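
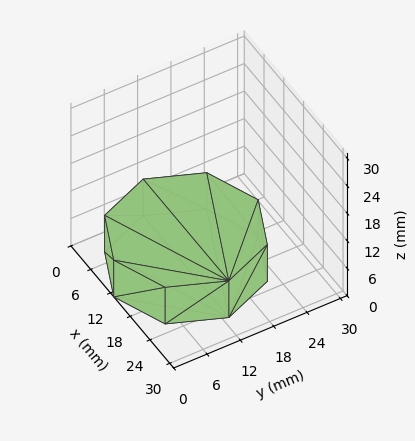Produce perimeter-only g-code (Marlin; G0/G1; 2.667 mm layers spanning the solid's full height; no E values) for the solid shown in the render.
Reading the render: the shape is a regular 8-sided prism (a cylinder approximated with 8 flat sides), circumscribed radius ≈ 13 mm, height ≈ 8 mm (dimensions read to the nearest mm from the axis ticks). For the g-code, the solid's height is divided into equal slices at the stated Δz and each level perimeter traced with G1 moves after a G0 lift.

; perimeter-only toolpath
G21 ; units = mm
G90 ; absolute positioning
G28 ; home
; layer 1
G0 Z2.667
G0 X26.000 Y13.000
G1 X22.192 Y22.192
G1 X13.000 Y26.000
G1 X3.808 Y22.192
G1 X0.000 Y13.000
G1 X3.808 Y3.808
G1 X13.000 Y0.000
G1 X22.192 Y3.808
G1 X26.000 Y13.000
; layer 2
G0 Z5.333
G0 X26.000 Y13.000
G1 X22.192 Y22.192
G1 X13.000 Y26.000
G1 X3.808 Y22.192
G1 X0.000 Y13.000
G1 X3.808 Y3.808
G1 X13.000 Y0.000
G1 X22.192 Y3.808
G1 X26.000 Y13.000
; layer 3
G0 Z8.000
G0 X26.000 Y13.000
G1 X22.192 Y22.192
G1 X13.000 Y26.000
G1 X3.808 Y22.192
G1 X0.000 Y13.000
G1 X3.808 Y3.808
G1 X13.000 Y0.000
G1 X22.192 Y3.808
G1 X26.000 Y13.000
M2 ; end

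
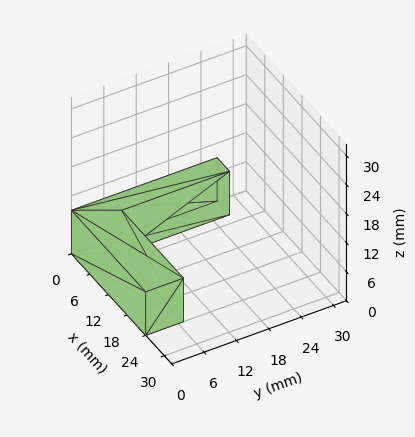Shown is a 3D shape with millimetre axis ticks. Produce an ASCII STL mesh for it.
Reading the render: the shape is an L-shaped prism: outer 24 × 27 mm, arm thicknesses ≈ 7 mm (horizontal) and 4 mm (vertical), extruded 9 mm in z (dimensions read to the nearest mm from the axis ticks). For the STL, each face is triangulated and given an outward normal.

solid part
  facet normal 0.0000 0.0000 -1.0000
    outer loop
      vertex 24.00 7.00 0.00
      vertex 24.00 0.00 0.00
      vertex 0.00 0.00 0.00
    endloop
  endfacet
  facet normal 0.0000 0.0000 -1.0000
    outer loop
      vertex 4.00 7.00 0.00
      vertex 24.00 7.00 0.00
      vertex 0.00 0.00 0.00
    endloop
  endfacet
  facet normal 0.0000 0.0000 -1.0000
    outer loop
      vertex 4.00 27.00 0.00
      vertex 4.00 7.00 0.00
      vertex 0.00 0.00 0.00
    endloop
  endfacet
  facet normal 0.0000 0.0000 -1.0000
    outer loop
      vertex 0.00 27.00 0.00
      vertex 4.00 27.00 0.00
      vertex 0.00 0.00 0.00
    endloop
  endfacet
  facet normal 0.0000 0.0000 1.0000
    outer loop
      vertex 0.00 0.00 9.00
      vertex 24.00 0.00 9.00
      vertex 24.00 7.00 9.00
    endloop
  endfacet
  facet normal 0.0000 0.0000 1.0000
    outer loop
      vertex 0.00 0.00 9.00
      vertex 24.00 7.00 9.00
      vertex 4.00 7.00 9.00
    endloop
  endfacet
  facet normal 0.0000 0.0000 1.0000
    outer loop
      vertex 0.00 0.00 9.00
      vertex 4.00 7.00 9.00
      vertex 4.00 27.00 9.00
    endloop
  endfacet
  facet normal 0.0000 0.0000 1.0000
    outer loop
      vertex 0.00 0.00 9.00
      vertex 4.00 27.00 9.00
      vertex 0.00 27.00 9.00
    endloop
  endfacet
  facet normal 0.0000 -1.0000 0.0000
    outer loop
      vertex 0.00 0.00 0.00
      vertex 24.00 0.00 0.00
      vertex 24.00 0.00 9.00
    endloop
  endfacet
  facet normal 0.0000 -1.0000 0.0000
    outer loop
      vertex 0.00 0.00 0.00
      vertex 24.00 0.00 9.00
      vertex 0.00 0.00 9.00
    endloop
  endfacet
  facet normal 1.0000 0.0000 0.0000
    outer loop
      vertex 24.00 0.00 0.00
      vertex 24.00 7.00 0.00
      vertex 24.00 7.00 9.00
    endloop
  endfacet
  facet normal 1.0000 0.0000 0.0000
    outer loop
      vertex 24.00 0.00 0.00
      vertex 24.00 7.00 9.00
      vertex 24.00 0.00 9.00
    endloop
  endfacet
  facet normal 0.0000 1.0000 0.0000
    outer loop
      vertex 24.00 7.00 0.00
      vertex 4.00 7.00 0.00
      vertex 4.00 7.00 9.00
    endloop
  endfacet
  facet normal 0.0000 1.0000 0.0000
    outer loop
      vertex 24.00 7.00 0.00
      vertex 4.00 7.00 9.00
      vertex 24.00 7.00 9.00
    endloop
  endfacet
  facet normal 1.0000 0.0000 0.0000
    outer loop
      vertex 4.00 7.00 0.00
      vertex 4.00 27.00 0.00
      vertex 4.00 27.00 9.00
    endloop
  endfacet
  facet normal 1.0000 0.0000 0.0000
    outer loop
      vertex 4.00 7.00 0.00
      vertex 4.00 27.00 9.00
      vertex 4.00 7.00 9.00
    endloop
  endfacet
  facet normal 0.0000 1.0000 0.0000
    outer loop
      vertex 4.00 27.00 0.00
      vertex 0.00 27.00 0.00
      vertex 0.00 27.00 9.00
    endloop
  endfacet
  facet normal 0.0000 1.0000 0.0000
    outer loop
      vertex 4.00 27.00 0.00
      vertex 0.00 27.00 9.00
      vertex 4.00 27.00 9.00
    endloop
  endfacet
  facet normal -1.0000 0.0000 0.0000
    outer loop
      vertex 0.00 27.00 0.00
      vertex 0.00 0.00 0.00
      vertex 0.00 0.00 9.00
    endloop
  endfacet
  facet normal -1.0000 0.0000 0.0000
    outer loop
      vertex 0.00 27.00 0.00
      vertex 0.00 0.00 9.00
      vertex 0.00 27.00 9.00
    endloop
  endfacet
endsolid part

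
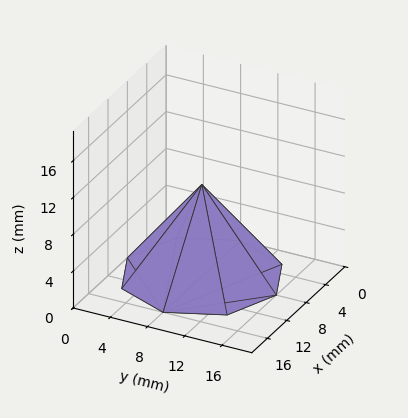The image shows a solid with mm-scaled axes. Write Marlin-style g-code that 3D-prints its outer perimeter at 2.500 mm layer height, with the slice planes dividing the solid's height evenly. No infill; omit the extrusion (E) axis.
Reading the render: the shape is a regular 8-sided pyramid, base circumscribed radius ≈ 8 mm, apex at z ≈ 10 mm (dimensions read to the nearest mm from the axis ticks). For the g-code, the solid's height is divided into equal slices at the stated Δz and each level perimeter traced with G1 moves after a G0 lift.

; perimeter-only toolpath
G21 ; units = mm
G90 ; absolute positioning
G28 ; home
; layer 1
G0 Z2.500
G0 X14.000 Y8.000
G1 X12.243 Y12.243
G1 X8.000 Y14.000
G1 X3.757 Y12.243
G1 X2.000 Y8.000
G1 X3.757 Y3.757
G1 X8.000 Y2.000
G1 X12.243 Y3.757
G1 X14.000 Y8.000
; layer 2
G0 Z5.000
G0 X12.000 Y8.000
G1 X10.829 Y10.829
G1 X8.000 Y12.000
G1 X5.171 Y10.829
G1 X4.000 Y8.000
G1 X5.171 Y5.171
G1 X8.000 Y4.000
G1 X10.829 Y5.171
G1 X12.000 Y8.000
; layer 3
G0 Z7.500
G0 X10.000 Y8.000
G1 X9.414 Y9.414
G1 X8.000 Y10.000
G1 X6.586 Y9.414
G1 X6.000 Y8.000
G1 X6.586 Y6.586
G1 X8.000 Y6.000
G1 X9.414 Y6.586
G1 X10.000 Y8.000
M2 ; end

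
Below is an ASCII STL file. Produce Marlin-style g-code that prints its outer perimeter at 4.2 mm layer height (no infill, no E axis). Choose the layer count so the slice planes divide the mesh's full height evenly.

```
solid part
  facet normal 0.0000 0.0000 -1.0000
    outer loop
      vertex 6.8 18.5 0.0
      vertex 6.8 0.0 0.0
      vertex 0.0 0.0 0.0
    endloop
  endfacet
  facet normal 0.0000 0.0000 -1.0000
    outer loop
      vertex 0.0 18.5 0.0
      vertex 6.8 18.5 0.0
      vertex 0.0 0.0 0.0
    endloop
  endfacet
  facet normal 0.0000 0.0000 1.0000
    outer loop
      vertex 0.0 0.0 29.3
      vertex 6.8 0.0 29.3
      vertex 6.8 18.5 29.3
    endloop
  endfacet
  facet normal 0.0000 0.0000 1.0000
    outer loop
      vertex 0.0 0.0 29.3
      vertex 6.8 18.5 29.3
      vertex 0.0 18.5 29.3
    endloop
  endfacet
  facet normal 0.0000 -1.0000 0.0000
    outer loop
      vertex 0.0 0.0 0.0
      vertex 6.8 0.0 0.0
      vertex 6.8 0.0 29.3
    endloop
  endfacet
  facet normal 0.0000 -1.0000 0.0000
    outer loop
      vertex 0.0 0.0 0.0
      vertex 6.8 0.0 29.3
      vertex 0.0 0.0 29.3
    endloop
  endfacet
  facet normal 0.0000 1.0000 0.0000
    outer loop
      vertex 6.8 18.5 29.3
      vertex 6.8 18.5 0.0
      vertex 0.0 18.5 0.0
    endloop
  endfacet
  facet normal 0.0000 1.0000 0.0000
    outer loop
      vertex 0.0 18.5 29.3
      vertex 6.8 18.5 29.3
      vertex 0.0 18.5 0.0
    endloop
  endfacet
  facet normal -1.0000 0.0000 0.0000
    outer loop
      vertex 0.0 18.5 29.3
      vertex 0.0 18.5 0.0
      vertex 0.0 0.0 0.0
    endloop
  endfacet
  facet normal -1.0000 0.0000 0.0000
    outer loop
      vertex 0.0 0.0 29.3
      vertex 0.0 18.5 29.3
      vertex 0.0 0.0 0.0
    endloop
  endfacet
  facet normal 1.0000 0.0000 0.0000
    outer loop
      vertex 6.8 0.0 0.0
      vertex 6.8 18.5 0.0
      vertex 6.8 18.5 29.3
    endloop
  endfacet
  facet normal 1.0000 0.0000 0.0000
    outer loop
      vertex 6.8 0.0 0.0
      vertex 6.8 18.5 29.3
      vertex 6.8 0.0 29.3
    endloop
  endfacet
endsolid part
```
; perimeter-only toolpath
G21 ; units = mm
G90 ; absolute positioning
G28 ; home
; layer 1
G0 Z4.2
G0 X0.0 Y0.0
G1 X6.8 Y0.0
G1 X6.8 Y18.5
G1 X0.0 Y18.5
G1 X0.0 Y0.0
; layer 2
G0 Z8.4
G0 X0.0 Y0.0
G1 X6.8 Y0.0
G1 X6.8 Y18.5
G1 X0.0 Y18.5
G1 X0.0 Y0.0
; layer 3
G0 Z12.6
G0 X0.0 Y0.0
G1 X6.8 Y0.0
G1 X6.8 Y18.5
G1 X0.0 Y18.5
G1 X0.0 Y0.0
; layer 4
G0 Z16.7
G0 X0.0 Y0.0
G1 X6.8 Y0.0
G1 X6.8 Y18.5
G1 X0.0 Y18.5
G1 X0.0 Y0.0
; layer 5
G0 Z20.9
G0 X0.0 Y0.0
G1 X6.8 Y0.0
G1 X6.8 Y18.5
G1 X0.0 Y18.5
G1 X0.0 Y0.0
; layer 6
G0 Z25.1
G0 X0.0 Y0.0
G1 X6.8 Y0.0
G1 X6.8 Y18.5
G1 X0.0 Y18.5
G1 X0.0 Y0.0
; layer 7
G0 Z29.3
G0 X0.0 Y0.0
G1 X6.8 Y0.0
G1 X6.8 Y18.5
G1 X0.0 Y18.5
G1 X0.0 Y0.0
M2 ; end

The solid is a rectangular box, roughly 6.8 × 18.5 mm footprint and 29.3 mm tall. Slicing at Δz = 4.2 mm — 7 equal slices spanning the solid's height, so layer i sits at z = i·h/7 — gives 7 non-empty perimeters. Each is a 4-segment closed polygon; G0 lifts to the layer z and rapids to the start vertex, then G1 traces the edges.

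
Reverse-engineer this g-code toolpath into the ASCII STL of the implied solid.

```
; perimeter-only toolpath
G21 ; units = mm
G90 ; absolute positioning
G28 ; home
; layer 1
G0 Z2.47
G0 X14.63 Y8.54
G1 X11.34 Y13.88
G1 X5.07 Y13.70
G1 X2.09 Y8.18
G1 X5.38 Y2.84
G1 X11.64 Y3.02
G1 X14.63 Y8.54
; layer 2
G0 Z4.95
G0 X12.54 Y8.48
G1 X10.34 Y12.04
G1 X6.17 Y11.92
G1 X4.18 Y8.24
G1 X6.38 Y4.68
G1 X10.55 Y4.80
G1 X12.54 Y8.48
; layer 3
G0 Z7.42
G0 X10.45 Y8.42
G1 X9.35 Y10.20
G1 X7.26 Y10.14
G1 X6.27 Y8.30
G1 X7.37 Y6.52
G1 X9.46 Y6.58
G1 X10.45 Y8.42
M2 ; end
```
solid part
  facet normal 0.0000 0.0000 -1.0000
    outer loop
      vertex 3.98 15.48 0.00
      vertex 12.33 15.72 0.00
      vertex 16.72 8.60 0.00
    endloop
  endfacet
  facet normal 0.0000 0.0000 -1.0000
    outer loop
      vertex 0.00 8.12 0.00
      vertex 3.98 15.48 0.00
      vertex 16.72 8.60 0.00
    endloop
  endfacet
  facet normal 0.0000 0.0000 -1.0000
    outer loop
      vertex 4.39 1.00 0.00
      vertex 0.00 8.12 0.00
      vertex 16.72 8.60 0.00
    endloop
  endfacet
  facet normal 0.0000 0.0000 -1.0000
    outer loop
      vertex 12.74 1.24 0.00
      vertex 4.39 1.00 0.00
      vertex 16.72 8.60 0.00
    endloop
  endfacet
  facet normal 0.6868 0.4234 0.5908
    outer loop
      vertex 16.72 8.60 0.00
      vertex 12.33 15.72 0.00
      vertex 8.36 8.36 9.89
    endloop
  endfacet
  facet normal -0.0232 0.8065 0.5908
    outer loop
      vertex 12.33 15.72 0.00
      vertex 3.98 15.48 0.00
      vertex 8.36 8.36 9.89
    endloop
  endfacet
  facet normal -0.7098 0.3838 0.5907
    outer loop
      vertex 3.98 15.48 0.00
      vertex 0.00 8.12 0.00
      vertex 8.36 8.36 9.89
    endloop
  endfacet
  facet normal -0.6868 -0.4234 0.5908
    outer loop
      vertex 0.00 8.12 0.00
      vertex 4.39 1.00 0.00
      vertex 8.36 8.36 9.89
    endloop
  endfacet
  facet normal 0.0232 -0.8065 0.5908
    outer loop
      vertex 4.39 1.00 0.00
      vertex 12.74 1.24 0.00
      vertex 8.36 8.36 9.89
    endloop
  endfacet
  facet normal 0.7098 -0.3838 0.5907
    outer loop
      vertex 12.74 1.24 0.00
      vertex 16.72 8.60 0.00
      vertex 8.36 8.36 9.89
    endloop
  endfacet
endsolid part

The G0 Z moves step by Δz≈2.47 mm. The G1 loops shrink linearly with z, so the solid tapers from its base footprint up to z≈9.89. Closing with a flat bottom cap and the tapered top and triangulating gives 10 facets — a regular 6-sided pyramid, base circumscribed radius ≈ 8.36 mm, apex at z ≈ 9.89 mm.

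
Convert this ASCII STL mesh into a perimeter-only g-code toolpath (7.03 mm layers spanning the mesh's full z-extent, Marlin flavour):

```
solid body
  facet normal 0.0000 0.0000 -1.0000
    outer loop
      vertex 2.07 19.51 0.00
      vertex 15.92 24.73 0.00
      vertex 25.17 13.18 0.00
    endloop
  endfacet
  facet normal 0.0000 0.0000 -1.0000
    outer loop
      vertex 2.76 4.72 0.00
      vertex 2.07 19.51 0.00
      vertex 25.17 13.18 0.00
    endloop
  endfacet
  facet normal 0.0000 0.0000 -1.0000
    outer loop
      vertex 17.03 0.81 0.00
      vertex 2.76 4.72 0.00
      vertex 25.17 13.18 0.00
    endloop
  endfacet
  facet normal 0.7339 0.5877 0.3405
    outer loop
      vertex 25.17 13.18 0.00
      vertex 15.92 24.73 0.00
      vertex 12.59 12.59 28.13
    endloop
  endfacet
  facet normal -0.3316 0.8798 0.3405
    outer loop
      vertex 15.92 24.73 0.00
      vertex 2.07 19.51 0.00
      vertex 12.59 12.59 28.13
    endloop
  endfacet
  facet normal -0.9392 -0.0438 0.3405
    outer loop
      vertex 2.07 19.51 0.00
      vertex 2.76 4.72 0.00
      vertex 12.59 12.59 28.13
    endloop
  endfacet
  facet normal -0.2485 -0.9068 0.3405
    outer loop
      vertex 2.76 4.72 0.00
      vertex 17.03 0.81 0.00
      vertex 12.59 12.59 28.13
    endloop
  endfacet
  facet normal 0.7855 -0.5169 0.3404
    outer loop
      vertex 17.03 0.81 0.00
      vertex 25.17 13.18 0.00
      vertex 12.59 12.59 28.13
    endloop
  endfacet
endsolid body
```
; perimeter-only toolpath
G21 ; units = mm
G90 ; absolute positioning
G28 ; home
; layer 1
G0 Z7.03
G0 X22.03 Y13.03
G1 X15.09 Y21.70
G1 X4.70 Y17.78
G1 X5.22 Y6.69
G1 X15.92 Y3.75
G1 X22.03 Y13.03
; layer 2
G0 Z14.06
G0 X18.88 Y12.88
G1 X14.25 Y18.66
G1 X7.33 Y16.05
G1 X7.67 Y8.65
G1 X14.81 Y6.70
G1 X18.88 Y12.88
; layer 3
G0 Z21.10
G0 X15.73 Y12.74
G1 X13.42 Y15.62
G1 X9.96 Y14.32
G1 X10.13 Y10.62
G1 X13.70 Y9.64
G1 X15.73 Y12.74
M2 ; end

The solid is a regular 5-sided pyramid, base circumscribed radius ≈ 12.6 mm, apex at z ≈ 28.1 mm. Slicing at Δz = 7.03 mm — 4 equal slices spanning the solid's height, so layer i sits at z = i·h/4 — gives 3 non-empty perimeters. Each is a 5-segment closed polygon; G0 lifts to the layer z and rapids to the start vertex, then G1 traces the edges. The cross-section shrinks linearly with z (the slice at the apex is degenerate and omitted).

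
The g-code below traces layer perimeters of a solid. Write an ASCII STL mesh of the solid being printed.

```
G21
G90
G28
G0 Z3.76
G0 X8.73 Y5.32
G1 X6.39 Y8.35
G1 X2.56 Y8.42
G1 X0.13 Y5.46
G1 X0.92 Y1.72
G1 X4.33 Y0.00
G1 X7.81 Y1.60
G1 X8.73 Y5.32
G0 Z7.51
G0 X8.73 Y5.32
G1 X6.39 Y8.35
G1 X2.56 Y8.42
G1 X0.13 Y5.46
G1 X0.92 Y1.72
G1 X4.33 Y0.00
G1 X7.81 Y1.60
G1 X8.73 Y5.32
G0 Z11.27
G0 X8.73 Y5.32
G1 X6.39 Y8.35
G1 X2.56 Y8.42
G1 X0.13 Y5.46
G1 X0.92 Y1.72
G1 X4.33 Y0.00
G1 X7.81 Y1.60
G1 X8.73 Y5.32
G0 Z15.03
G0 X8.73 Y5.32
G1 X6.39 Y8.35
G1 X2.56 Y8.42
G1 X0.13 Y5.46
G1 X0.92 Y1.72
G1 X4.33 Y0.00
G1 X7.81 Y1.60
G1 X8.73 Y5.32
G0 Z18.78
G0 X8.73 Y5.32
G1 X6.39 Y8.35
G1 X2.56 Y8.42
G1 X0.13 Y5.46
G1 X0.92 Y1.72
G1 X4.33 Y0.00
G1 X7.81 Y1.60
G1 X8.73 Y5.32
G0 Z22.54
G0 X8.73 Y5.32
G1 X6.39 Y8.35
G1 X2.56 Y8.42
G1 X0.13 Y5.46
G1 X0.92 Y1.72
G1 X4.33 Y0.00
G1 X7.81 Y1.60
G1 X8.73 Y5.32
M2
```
solid part
  facet normal 0.0000 0.0000 -1.0000
    outer loop
      vertex 2.56 8.42 0.00
      vertex 6.39 8.35 0.00
      vertex 8.73 5.32 0.00
    endloop
  endfacet
  facet normal 0.0000 0.0000 -1.0000
    outer loop
      vertex 0.13 5.46 0.00
      vertex 2.56 8.42 0.00
      vertex 8.73 5.32 0.00
    endloop
  endfacet
  facet normal 0.0000 0.0000 -1.0000
    outer loop
      vertex 0.92 1.72 0.00
      vertex 0.13 5.46 0.00
      vertex 8.73 5.32 0.00
    endloop
  endfacet
  facet normal 0.0000 0.0000 -1.0000
    outer loop
      vertex 4.33 0.00 0.00
      vertex 0.92 1.72 0.00
      vertex 8.73 5.32 0.00
    endloop
  endfacet
  facet normal 0.0000 0.0000 -1.0000
    outer loop
      vertex 7.81 1.60 0.00
      vertex 4.33 0.00 0.00
      vertex 8.73 5.32 0.00
    endloop
  endfacet
  facet normal 0.0000 0.0000 1.0000
    outer loop
      vertex 8.73 5.32 22.54
      vertex 6.39 8.35 22.54
      vertex 2.56 8.42 22.54
    endloop
  endfacet
  facet normal 0.0000 0.0000 1.0000
    outer loop
      vertex 8.73 5.32 22.54
      vertex 2.56 8.42 22.54
      vertex 0.13 5.46 22.54
    endloop
  endfacet
  facet normal 0.0000 0.0000 1.0000
    outer loop
      vertex 8.73 5.32 22.54
      vertex 0.13 5.46 22.54
      vertex 0.92 1.72 22.54
    endloop
  endfacet
  facet normal 0.0000 0.0000 1.0000
    outer loop
      vertex 8.73 5.32 22.54
      vertex 0.92 1.72 22.54
      vertex 4.33 0.00 22.54
    endloop
  endfacet
  facet normal 0.0000 0.0000 1.0000
    outer loop
      vertex 8.73 5.32 22.54
      vertex 4.33 0.00 22.54
      vertex 7.81 1.60 22.54
    endloop
  endfacet
  facet normal 0.7915 0.6112 0.0000
    outer loop
      vertex 8.73 5.32 0.00
      vertex 6.39 8.35 0.00
      vertex 6.39 8.35 22.54
    endloop
  endfacet
  facet normal 0.7915 0.6112 0.0000
    outer loop
      vertex 8.73 5.32 0.00
      vertex 6.39 8.35 22.54
      vertex 8.73 5.32 22.54
    endloop
  endfacet
  facet normal 0.0183 0.9998 0.0000
    outer loop
      vertex 6.39 8.35 0.00
      vertex 2.56 8.42 0.00
      vertex 2.56 8.42 22.54
    endloop
  endfacet
  facet normal 0.0183 0.9998 0.0000
    outer loop
      vertex 6.39 8.35 0.00
      vertex 2.56 8.42 22.54
      vertex 6.39 8.35 22.54
    endloop
  endfacet
  facet normal -0.7729 0.6345 0.0000
    outer loop
      vertex 2.56 8.42 0.00
      vertex 0.13 5.46 0.00
      vertex 0.13 5.46 22.54
    endloop
  endfacet
  facet normal -0.7729 0.6345 0.0000
    outer loop
      vertex 2.56 8.42 0.00
      vertex 0.13 5.46 22.54
      vertex 2.56 8.42 22.54
    endloop
  endfacet
  facet normal -0.9784 -0.2067 0.0000
    outer loop
      vertex 0.13 5.46 0.00
      vertex 0.92 1.72 0.00
      vertex 0.92 1.72 22.54
    endloop
  endfacet
  facet normal -0.9784 -0.2067 0.0000
    outer loop
      vertex 0.13 5.46 0.00
      vertex 0.92 1.72 22.54
      vertex 0.13 5.46 22.54
    endloop
  endfacet
  facet normal -0.4504 -0.8929 0.0000
    outer loop
      vertex 0.92 1.72 0.00
      vertex 4.33 0.00 0.00
      vertex 4.33 0.00 22.54
    endloop
  endfacet
  facet normal -0.4504 -0.8929 0.0000
    outer loop
      vertex 0.92 1.72 0.00
      vertex 4.33 0.00 22.54
      vertex 0.92 1.72 22.54
    endloop
  endfacet
  facet normal 0.4177 -0.9086 0.0000
    outer loop
      vertex 4.33 0.00 0.00
      vertex 7.81 1.60 0.00
      vertex 7.81 1.60 22.54
    endloop
  endfacet
  facet normal 0.4177 -0.9086 0.0000
    outer loop
      vertex 4.33 0.00 0.00
      vertex 7.81 1.60 22.54
      vertex 4.33 0.00 22.54
    endloop
  endfacet
  facet normal 0.9708 -0.2401 0.0000
    outer loop
      vertex 7.81 1.60 0.00
      vertex 8.73 5.32 0.00
      vertex 8.73 5.32 22.54
    endloop
  endfacet
  facet normal 0.9708 -0.2401 0.0000
    outer loop
      vertex 7.81 1.60 0.00
      vertex 8.73 5.32 22.54
      vertex 7.81 1.60 22.54
    endloop
  endfacet
endsolid part

The G0 Z moves step by Δz≈3.76 mm. Every layer's G1 loop is the same polygon, so the solid is a straight extrusion of it from z=0 to z≈22.5. Closing with flat bottom and top caps and triangulating gives 24 facets — a regular 7-sided prism (a cylinder approximated with 7 flat sides), circumscribed radius ≈ 4.41 mm, height ≈ 22.5 mm.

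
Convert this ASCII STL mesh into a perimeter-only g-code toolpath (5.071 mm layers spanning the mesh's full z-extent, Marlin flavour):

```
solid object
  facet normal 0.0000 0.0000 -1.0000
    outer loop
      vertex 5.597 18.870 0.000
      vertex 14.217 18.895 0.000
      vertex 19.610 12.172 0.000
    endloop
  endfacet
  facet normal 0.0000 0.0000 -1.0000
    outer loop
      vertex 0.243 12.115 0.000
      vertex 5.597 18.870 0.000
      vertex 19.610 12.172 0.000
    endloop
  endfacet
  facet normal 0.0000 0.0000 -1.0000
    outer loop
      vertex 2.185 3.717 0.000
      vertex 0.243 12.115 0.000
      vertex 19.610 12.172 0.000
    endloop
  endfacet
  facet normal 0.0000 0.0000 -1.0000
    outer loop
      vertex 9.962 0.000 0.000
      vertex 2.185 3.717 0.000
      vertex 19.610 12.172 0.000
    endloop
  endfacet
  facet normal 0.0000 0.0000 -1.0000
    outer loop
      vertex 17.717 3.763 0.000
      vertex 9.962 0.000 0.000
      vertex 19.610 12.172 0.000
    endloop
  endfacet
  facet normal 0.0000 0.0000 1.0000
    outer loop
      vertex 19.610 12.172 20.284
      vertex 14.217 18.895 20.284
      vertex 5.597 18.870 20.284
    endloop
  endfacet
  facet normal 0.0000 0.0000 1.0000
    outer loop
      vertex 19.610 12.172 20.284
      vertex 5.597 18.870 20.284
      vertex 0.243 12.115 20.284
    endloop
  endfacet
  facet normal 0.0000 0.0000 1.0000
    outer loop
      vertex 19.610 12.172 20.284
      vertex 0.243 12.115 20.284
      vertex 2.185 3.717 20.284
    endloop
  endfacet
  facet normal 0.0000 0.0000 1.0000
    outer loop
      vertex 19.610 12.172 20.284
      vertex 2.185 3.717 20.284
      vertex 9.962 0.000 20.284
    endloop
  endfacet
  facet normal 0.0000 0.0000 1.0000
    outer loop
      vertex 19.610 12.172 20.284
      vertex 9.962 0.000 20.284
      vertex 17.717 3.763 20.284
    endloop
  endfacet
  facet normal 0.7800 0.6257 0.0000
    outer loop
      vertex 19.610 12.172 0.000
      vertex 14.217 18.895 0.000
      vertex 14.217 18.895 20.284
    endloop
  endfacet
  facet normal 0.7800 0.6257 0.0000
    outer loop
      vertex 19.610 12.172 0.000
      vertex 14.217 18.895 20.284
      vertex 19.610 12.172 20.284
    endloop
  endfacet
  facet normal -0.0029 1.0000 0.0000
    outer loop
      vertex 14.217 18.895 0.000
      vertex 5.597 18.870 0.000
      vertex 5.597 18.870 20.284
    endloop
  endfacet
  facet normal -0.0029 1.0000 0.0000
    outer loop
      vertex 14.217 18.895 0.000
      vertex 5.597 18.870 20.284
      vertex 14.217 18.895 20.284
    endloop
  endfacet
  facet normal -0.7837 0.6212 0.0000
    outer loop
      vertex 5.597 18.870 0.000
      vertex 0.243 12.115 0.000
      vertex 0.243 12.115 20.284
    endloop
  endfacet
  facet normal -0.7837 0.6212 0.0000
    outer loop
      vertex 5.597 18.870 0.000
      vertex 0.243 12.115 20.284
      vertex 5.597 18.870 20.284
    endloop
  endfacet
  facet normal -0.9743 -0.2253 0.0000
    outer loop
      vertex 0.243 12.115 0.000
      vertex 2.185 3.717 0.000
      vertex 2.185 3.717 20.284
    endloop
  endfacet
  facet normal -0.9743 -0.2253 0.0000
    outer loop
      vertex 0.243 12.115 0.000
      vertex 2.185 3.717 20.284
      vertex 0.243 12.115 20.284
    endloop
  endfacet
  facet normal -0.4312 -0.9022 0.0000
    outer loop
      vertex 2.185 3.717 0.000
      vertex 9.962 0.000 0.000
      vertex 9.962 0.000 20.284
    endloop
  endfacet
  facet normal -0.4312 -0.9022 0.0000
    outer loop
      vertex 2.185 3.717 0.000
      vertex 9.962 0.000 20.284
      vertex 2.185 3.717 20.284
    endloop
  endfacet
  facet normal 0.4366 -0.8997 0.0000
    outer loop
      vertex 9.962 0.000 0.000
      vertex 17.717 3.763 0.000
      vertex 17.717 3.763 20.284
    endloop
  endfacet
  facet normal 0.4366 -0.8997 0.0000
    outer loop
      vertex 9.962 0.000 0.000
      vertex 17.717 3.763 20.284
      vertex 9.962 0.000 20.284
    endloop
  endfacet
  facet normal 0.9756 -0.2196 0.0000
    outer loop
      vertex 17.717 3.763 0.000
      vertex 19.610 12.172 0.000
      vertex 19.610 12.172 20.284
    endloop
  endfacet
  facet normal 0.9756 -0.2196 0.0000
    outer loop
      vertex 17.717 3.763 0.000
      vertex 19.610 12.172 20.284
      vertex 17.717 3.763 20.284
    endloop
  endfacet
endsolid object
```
; perimeter-only toolpath
G21 ; units = mm
G90 ; absolute positioning
G28 ; home
; layer 1
G0 Z5.071
G0 X19.610 Y12.172
G1 X14.217 Y18.895
G1 X5.597 Y18.870
G1 X0.243 Y12.115
G1 X2.185 Y3.717
G1 X9.962 Y0.000
G1 X17.717 Y3.763
G1 X19.610 Y12.172
; layer 2
G0 Z10.142
G0 X19.610 Y12.172
G1 X14.217 Y18.895
G1 X5.597 Y18.870
G1 X0.243 Y12.115
G1 X2.185 Y3.717
G1 X9.962 Y0.000
G1 X17.717 Y3.763
G1 X19.610 Y12.172
; layer 3
G0 Z15.213
G0 X19.610 Y12.172
G1 X14.217 Y18.895
G1 X5.597 Y18.870
G1 X0.243 Y12.115
G1 X2.185 Y3.717
G1 X9.962 Y0.000
G1 X17.717 Y3.763
G1 X19.610 Y12.172
; layer 4
G0 Z20.284
G0 X19.610 Y12.172
G1 X14.217 Y18.895
G1 X5.597 Y18.870
G1 X0.243 Y12.115
G1 X2.185 Y3.717
G1 X9.962 Y0.000
G1 X17.717 Y3.763
G1 X19.610 Y12.172
M2 ; end

The solid is a regular 7-sided prism (a cylinder approximated with 7 flat sides), circumscribed radius ≈ 9.93 mm, height ≈ 20.3 mm. Slicing at Δz = 5.071 mm — 4 equal slices spanning the solid's height, so layer i sits at z = i·h/4 — gives 4 non-empty perimeters. Each is a 7-segment closed polygon; G0 lifts to the layer z and rapids to the start vertex, then G1 traces the edges.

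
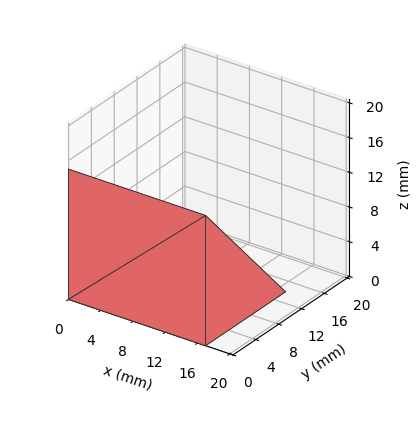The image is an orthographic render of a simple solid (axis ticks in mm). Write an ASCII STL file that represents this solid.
Reading the render: the shape is a wedge (ramp): 17 × 14 mm base, rising to 15 mm along the y=0 edge and sloping linearly to z=0 at y=14 (dimensions read to the nearest mm from the axis ticks). For the STL, each face is triangulated and given an outward normal.

solid part
  facet normal 0.0000 0.0000 -1.0000
    outer loop
      vertex 17.0 14.0 0.0
      vertex 17.0 0.0 0.0
      vertex 0.0 0.0 0.0
    endloop
  endfacet
  facet normal 0.0000 0.0000 -1.0000
    outer loop
      vertex 0.0 14.0 0.0
      vertex 17.0 14.0 0.0
      vertex 0.0 0.0 0.0
    endloop
  endfacet
  facet normal 0.0000 -1.0000 0.0000
    outer loop
      vertex 0.0 0.0 0.0
      vertex 17.0 0.0 0.0
      vertex 17.0 0.0 15.0
    endloop
  endfacet
  facet normal 0.0000 -1.0000 0.0000
    outer loop
      vertex 0.0 0.0 0.0
      vertex 17.0 0.0 15.0
      vertex 0.0 0.0 15.0
    endloop
  endfacet
  facet normal 0.0000 0.7311 0.6823
    outer loop
      vertex 0.0 0.0 15.0
      vertex 17.0 0.0 15.0
      vertex 17.0 14.0 0.0
    endloop
  endfacet
  facet normal 0.0000 0.7311 0.6823
    outer loop
      vertex 0.0 0.0 15.0
      vertex 17.0 14.0 0.0
      vertex 0.0 14.0 0.0
    endloop
  endfacet
  facet normal -1.0000 0.0000 0.0000
    outer loop
      vertex 0.0 0.0 15.0
      vertex 0.0 14.0 0.0
      vertex 0.0 0.0 0.0
    endloop
  endfacet
  facet normal 1.0000 0.0000 0.0000
    outer loop
      vertex 17.0 0.0 0.0
      vertex 17.0 14.0 0.0
      vertex 17.0 0.0 15.0
    endloop
  endfacet
endsolid part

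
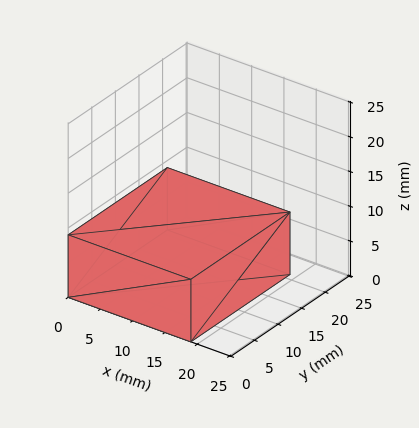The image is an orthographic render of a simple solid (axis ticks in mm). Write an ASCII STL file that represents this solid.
Reading the render: the shape is a rectangular box, roughly 19 × 21 mm footprint and 9 mm tall (dimensions read to the nearest mm from the axis ticks). For the STL, each face is triangulated and given an outward normal.

solid part
  facet normal 0.0000 0.0000 -1.0000
    outer loop
      vertex 19.0 21.0 0.0
      vertex 19.0 0.0 0.0
      vertex 0.0 0.0 0.0
    endloop
  endfacet
  facet normal 0.0000 0.0000 -1.0000
    outer loop
      vertex 0.0 21.0 0.0
      vertex 19.0 21.0 0.0
      vertex 0.0 0.0 0.0
    endloop
  endfacet
  facet normal 0.0000 0.0000 1.0000
    outer loop
      vertex 0.0 0.0 9.0
      vertex 19.0 0.0 9.0
      vertex 19.0 21.0 9.0
    endloop
  endfacet
  facet normal 0.0000 0.0000 1.0000
    outer loop
      vertex 0.0 0.0 9.0
      vertex 19.0 21.0 9.0
      vertex 0.0 21.0 9.0
    endloop
  endfacet
  facet normal 0.0000 -1.0000 0.0000
    outer loop
      vertex 0.0 0.0 0.0
      vertex 19.0 0.0 0.0
      vertex 19.0 0.0 9.0
    endloop
  endfacet
  facet normal 0.0000 -1.0000 0.0000
    outer loop
      vertex 0.0 0.0 0.0
      vertex 19.0 0.0 9.0
      vertex 0.0 0.0 9.0
    endloop
  endfacet
  facet normal 0.0000 1.0000 0.0000
    outer loop
      vertex 19.0 21.0 9.0
      vertex 19.0 21.0 0.0
      vertex 0.0 21.0 0.0
    endloop
  endfacet
  facet normal 0.0000 1.0000 0.0000
    outer loop
      vertex 0.0 21.0 9.0
      vertex 19.0 21.0 9.0
      vertex 0.0 21.0 0.0
    endloop
  endfacet
  facet normal -1.0000 0.0000 0.0000
    outer loop
      vertex 0.0 21.0 9.0
      vertex 0.0 21.0 0.0
      vertex 0.0 0.0 0.0
    endloop
  endfacet
  facet normal -1.0000 0.0000 0.0000
    outer loop
      vertex 0.0 0.0 9.0
      vertex 0.0 21.0 9.0
      vertex 0.0 0.0 0.0
    endloop
  endfacet
  facet normal 1.0000 0.0000 0.0000
    outer loop
      vertex 19.0 0.0 0.0
      vertex 19.0 21.0 0.0
      vertex 19.0 21.0 9.0
    endloop
  endfacet
  facet normal 1.0000 0.0000 0.0000
    outer loop
      vertex 19.0 0.0 0.0
      vertex 19.0 21.0 9.0
      vertex 19.0 0.0 9.0
    endloop
  endfacet
endsolid part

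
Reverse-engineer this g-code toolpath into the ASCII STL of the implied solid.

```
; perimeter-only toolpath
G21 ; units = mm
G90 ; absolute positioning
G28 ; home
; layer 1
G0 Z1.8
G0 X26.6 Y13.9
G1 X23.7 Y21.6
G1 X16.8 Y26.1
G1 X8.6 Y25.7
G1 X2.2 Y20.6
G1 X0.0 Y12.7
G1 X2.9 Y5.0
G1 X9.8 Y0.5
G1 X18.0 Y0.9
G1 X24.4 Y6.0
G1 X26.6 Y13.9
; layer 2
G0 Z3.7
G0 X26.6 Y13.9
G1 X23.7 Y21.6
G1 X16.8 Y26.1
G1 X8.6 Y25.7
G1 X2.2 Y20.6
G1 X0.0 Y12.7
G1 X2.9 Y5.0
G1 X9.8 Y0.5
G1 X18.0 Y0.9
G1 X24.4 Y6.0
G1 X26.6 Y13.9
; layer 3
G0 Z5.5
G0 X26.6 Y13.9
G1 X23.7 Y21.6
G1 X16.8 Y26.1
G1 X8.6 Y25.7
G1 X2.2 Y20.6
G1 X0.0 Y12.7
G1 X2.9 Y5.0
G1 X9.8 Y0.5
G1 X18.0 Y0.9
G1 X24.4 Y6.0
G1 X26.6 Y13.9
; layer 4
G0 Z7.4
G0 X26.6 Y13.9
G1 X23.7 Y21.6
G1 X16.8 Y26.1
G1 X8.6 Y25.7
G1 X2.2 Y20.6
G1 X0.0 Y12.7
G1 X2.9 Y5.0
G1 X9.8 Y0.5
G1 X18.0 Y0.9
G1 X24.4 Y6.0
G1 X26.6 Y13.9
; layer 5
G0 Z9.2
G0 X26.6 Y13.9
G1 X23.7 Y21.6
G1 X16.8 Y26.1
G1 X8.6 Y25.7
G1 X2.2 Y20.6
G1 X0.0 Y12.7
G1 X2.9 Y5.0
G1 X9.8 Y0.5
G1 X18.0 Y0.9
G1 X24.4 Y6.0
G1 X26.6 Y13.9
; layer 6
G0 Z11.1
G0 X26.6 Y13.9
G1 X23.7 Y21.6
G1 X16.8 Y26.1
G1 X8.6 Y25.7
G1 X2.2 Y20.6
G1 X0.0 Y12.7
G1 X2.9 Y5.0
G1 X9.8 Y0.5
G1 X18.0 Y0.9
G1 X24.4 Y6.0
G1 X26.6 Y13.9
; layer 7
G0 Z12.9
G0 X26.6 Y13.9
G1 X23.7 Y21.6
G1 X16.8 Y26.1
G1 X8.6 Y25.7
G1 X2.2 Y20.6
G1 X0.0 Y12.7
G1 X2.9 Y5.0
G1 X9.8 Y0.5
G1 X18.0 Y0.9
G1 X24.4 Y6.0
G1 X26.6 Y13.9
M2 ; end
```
solid part
  facet normal 0.0000 0.0000 -1.0000
    outer loop
      vertex 16.8 26.1 0.0
      vertex 23.7 21.6 0.0
      vertex 26.6 13.9 0.0
    endloop
  endfacet
  facet normal 0.0000 0.0000 -1.0000
    outer loop
      vertex 8.6 25.7 0.0
      vertex 16.8 26.1 0.0
      vertex 26.6 13.9 0.0
    endloop
  endfacet
  facet normal 0.0000 0.0000 -1.0000
    outer loop
      vertex 2.2 20.6 0.0
      vertex 8.6 25.7 0.0
      vertex 26.6 13.9 0.0
    endloop
  endfacet
  facet normal 0.0000 0.0000 -1.0000
    outer loop
      vertex 0.0 12.7 0.0
      vertex 2.2 20.6 0.0
      vertex 26.6 13.9 0.0
    endloop
  endfacet
  facet normal 0.0000 0.0000 -1.0000
    outer loop
      vertex 2.9 5.0 0.0
      vertex 0.0 12.7 0.0
      vertex 26.6 13.9 0.0
    endloop
  endfacet
  facet normal 0.0000 0.0000 -1.0000
    outer loop
      vertex 9.8 0.5 0.0
      vertex 2.9 5.0 0.0
      vertex 26.6 13.9 0.0
    endloop
  endfacet
  facet normal 0.0000 0.0000 -1.0000
    outer loop
      vertex 18.0 0.9 0.0
      vertex 9.8 0.5 0.0
      vertex 26.6 13.9 0.0
    endloop
  endfacet
  facet normal 0.0000 0.0000 -1.0000
    outer loop
      vertex 24.4 6.0 0.0
      vertex 18.0 0.9 0.0
      vertex 26.6 13.9 0.0
    endloop
  endfacet
  facet normal 0.0000 0.0000 1.0000
    outer loop
      vertex 26.6 13.9 12.9
      vertex 23.7 21.6 12.9
      vertex 16.8 26.1 12.9
    endloop
  endfacet
  facet normal 0.0000 0.0000 1.0000
    outer loop
      vertex 26.6 13.9 12.9
      vertex 16.8 26.1 12.9
      vertex 8.6 25.7 12.9
    endloop
  endfacet
  facet normal 0.0000 0.0000 1.0000
    outer loop
      vertex 26.6 13.9 12.9
      vertex 8.6 25.7 12.9
      vertex 2.2 20.6 12.9
    endloop
  endfacet
  facet normal 0.0000 0.0000 1.0000
    outer loop
      vertex 26.6 13.9 12.9
      vertex 2.2 20.6 12.9
      vertex 0.0 12.7 12.9
    endloop
  endfacet
  facet normal 0.0000 0.0000 1.0000
    outer loop
      vertex 26.6 13.9 12.9
      vertex 0.0 12.7 12.9
      vertex 2.9 5.0 12.9
    endloop
  endfacet
  facet normal 0.0000 0.0000 1.0000
    outer loop
      vertex 26.6 13.9 12.9
      vertex 2.9 5.0 12.9
      vertex 9.8 0.5 12.9
    endloop
  endfacet
  facet normal 0.0000 0.0000 1.0000
    outer loop
      vertex 26.6 13.9 12.9
      vertex 9.8 0.5 12.9
      vertex 18.0 0.9 12.9
    endloop
  endfacet
  facet normal 0.0000 0.0000 1.0000
    outer loop
      vertex 26.6 13.9 12.9
      vertex 18.0 0.9 12.9
      vertex 24.4 6.0 12.9
    endloop
  endfacet
  facet normal 0.9358 0.3525 0.0000
    outer loop
      vertex 26.6 13.9 0.0
      vertex 23.7 21.6 0.0
      vertex 23.7 21.6 12.9
    endloop
  endfacet
  facet normal 0.9358 0.3525 0.0000
    outer loop
      vertex 26.6 13.9 0.0
      vertex 23.7 21.6 12.9
      vertex 26.6 13.9 12.9
    endloop
  endfacet
  facet normal 0.5463 0.8376 0.0000
    outer loop
      vertex 23.7 21.6 0.0
      vertex 16.8 26.1 0.0
      vertex 16.8 26.1 12.9
    endloop
  endfacet
  facet normal 0.5463 0.8376 0.0000
    outer loop
      vertex 23.7 21.6 0.0
      vertex 16.8 26.1 12.9
      vertex 23.7 21.6 12.9
    endloop
  endfacet
  facet normal -0.0487 0.9988 0.0000
    outer loop
      vertex 16.8 26.1 0.0
      vertex 8.6 25.7 0.0
      vertex 8.6 25.7 12.9
    endloop
  endfacet
  facet normal -0.0487 0.9988 0.0000
    outer loop
      vertex 16.8 26.1 0.0
      vertex 8.6 25.7 12.9
      vertex 16.8 26.1 12.9
    endloop
  endfacet
  facet normal -0.6232 0.7821 0.0000
    outer loop
      vertex 8.6 25.7 0.0
      vertex 2.2 20.6 0.0
      vertex 2.2 20.6 12.9
    endloop
  endfacet
  facet normal -0.6232 0.7821 0.0000
    outer loop
      vertex 8.6 25.7 0.0
      vertex 2.2 20.6 12.9
      vertex 8.6 25.7 12.9
    endloop
  endfacet
  facet normal -0.9633 0.2683 0.0000
    outer loop
      vertex 2.2 20.6 0.0
      vertex 0.0 12.7 0.0
      vertex 0.0 12.7 12.9
    endloop
  endfacet
  facet normal -0.9633 0.2683 0.0000
    outer loop
      vertex 2.2 20.6 0.0
      vertex 0.0 12.7 12.9
      vertex 2.2 20.6 12.9
    endloop
  endfacet
  facet normal -0.9358 -0.3525 0.0000
    outer loop
      vertex 0.0 12.7 0.0
      vertex 2.9 5.0 0.0
      vertex 2.9 5.0 12.9
    endloop
  endfacet
  facet normal -0.9358 -0.3525 0.0000
    outer loop
      vertex 0.0 12.7 0.0
      vertex 2.9 5.0 12.9
      vertex 0.0 12.7 12.9
    endloop
  endfacet
  facet normal -0.5463 -0.8376 0.0000
    outer loop
      vertex 2.9 5.0 0.0
      vertex 9.8 0.5 0.0
      vertex 9.8 0.5 12.9
    endloop
  endfacet
  facet normal -0.5463 -0.8376 0.0000
    outer loop
      vertex 2.9 5.0 0.0
      vertex 9.8 0.5 12.9
      vertex 2.9 5.0 12.9
    endloop
  endfacet
  facet normal 0.0487 -0.9988 0.0000
    outer loop
      vertex 9.8 0.5 0.0
      vertex 18.0 0.9 0.0
      vertex 18.0 0.9 12.9
    endloop
  endfacet
  facet normal 0.0487 -0.9988 0.0000
    outer loop
      vertex 9.8 0.5 0.0
      vertex 18.0 0.9 12.9
      vertex 9.8 0.5 12.9
    endloop
  endfacet
  facet normal 0.6232 -0.7821 0.0000
    outer loop
      vertex 18.0 0.9 0.0
      vertex 24.4 6.0 0.0
      vertex 24.4 6.0 12.9
    endloop
  endfacet
  facet normal 0.6232 -0.7821 0.0000
    outer loop
      vertex 18.0 0.9 0.0
      vertex 24.4 6.0 12.9
      vertex 18.0 0.9 12.9
    endloop
  endfacet
  facet normal 0.9633 -0.2683 0.0000
    outer loop
      vertex 24.4 6.0 0.0
      vertex 26.6 13.9 0.0
      vertex 26.6 13.9 12.9
    endloop
  endfacet
  facet normal 0.9633 -0.2683 0.0000
    outer loop
      vertex 24.4 6.0 0.0
      vertex 26.6 13.9 12.9
      vertex 24.4 6.0 12.9
    endloop
  endfacet
endsolid part

The G0 Z moves step by Δz≈1.8 mm. Every layer's G1 loop is the same polygon, so the solid is a straight extrusion of it from z=0 to z≈12.9. Closing with flat bottom and top caps and triangulating gives 36 facets — a regular 10-sided prism (a cylinder approximated with 10 flat sides), circumscribed radius ≈ 13.3 mm, height ≈ 12.9 mm.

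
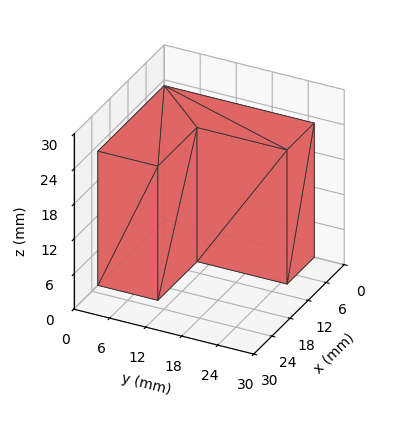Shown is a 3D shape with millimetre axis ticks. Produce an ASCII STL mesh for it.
Reading the render: the shape is an L-shaped prism: outer 22 × 25 mm, arm thicknesses ≈ 10 mm (horizontal) and 9 mm (vertical), extruded 23 mm in z (dimensions read to the nearest mm from the axis ticks). For the STL, each face is triangulated and given an outward normal.

solid part
  facet normal 0.0000 0.0000 -1.0000
    outer loop
      vertex 22.0 10.0 0.0
      vertex 22.0 0.0 0.0
      vertex 0.0 0.0 0.0
    endloop
  endfacet
  facet normal 0.0000 0.0000 -1.0000
    outer loop
      vertex 9.0 10.0 0.0
      vertex 22.0 10.0 0.0
      vertex 0.0 0.0 0.0
    endloop
  endfacet
  facet normal 0.0000 0.0000 -1.0000
    outer loop
      vertex 9.0 25.0 0.0
      vertex 9.0 10.0 0.0
      vertex 0.0 0.0 0.0
    endloop
  endfacet
  facet normal 0.0000 0.0000 -1.0000
    outer loop
      vertex 0.0 25.0 0.0
      vertex 9.0 25.0 0.0
      vertex 0.0 0.0 0.0
    endloop
  endfacet
  facet normal 0.0000 0.0000 1.0000
    outer loop
      vertex 0.0 0.0 23.0
      vertex 22.0 0.0 23.0
      vertex 22.0 10.0 23.0
    endloop
  endfacet
  facet normal 0.0000 0.0000 1.0000
    outer loop
      vertex 0.0 0.0 23.0
      vertex 22.0 10.0 23.0
      vertex 9.0 10.0 23.0
    endloop
  endfacet
  facet normal 0.0000 0.0000 1.0000
    outer loop
      vertex 0.0 0.0 23.0
      vertex 9.0 10.0 23.0
      vertex 9.0 25.0 23.0
    endloop
  endfacet
  facet normal 0.0000 0.0000 1.0000
    outer loop
      vertex 0.0 0.0 23.0
      vertex 9.0 25.0 23.0
      vertex 0.0 25.0 23.0
    endloop
  endfacet
  facet normal 0.0000 -1.0000 0.0000
    outer loop
      vertex 0.0 0.0 0.0
      vertex 22.0 0.0 0.0
      vertex 22.0 0.0 23.0
    endloop
  endfacet
  facet normal 0.0000 -1.0000 0.0000
    outer loop
      vertex 0.0 0.0 0.0
      vertex 22.0 0.0 23.0
      vertex 0.0 0.0 23.0
    endloop
  endfacet
  facet normal 1.0000 0.0000 0.0000
    outer loop
      vertex 22.0 0.0 0.0
      vertex 22.0 10.0 0.0
      vertex 22.0 10.0 23.0
    endloop
  endfacet
  facet normal 1.0000 0.0000 0.0000
    outer loop
      vertex 22.0 0.0 0.0
      vertex 22.0 10.0 23.0
      vertex 22.0 0.0 23.0
    endloop
  endfacet
  facet normal 0.0000 1.0000 0.0000
    outer loop
      vertex 22.0 10.0 0.0
      vertex 9.0 10.0 0.0
      vertex 9.0 10.0 23.0
    endloop
  endfacet
  facet normal 0.0000 1.0000 0.0000
    outer loop
      vertex 22.0 10.0 0.0
      vertex 9.0 10.0 23.0
      vertex 22.0 10.0 23.0
    endloop
  endfacet
  facet normal 1.0000 0.0000 0.0000
    outer loop
      vertex 9.0 10.0 0.0
      vertex 9.0 25.0 0.0
      vertex 9.0 25.0 23.0
    endloop
  endfacet
  facet normal 1.0000 0.0000 0.0000
    outer loop
      vertex 9.0 10.0 0.0
      vertex 9.0 25.0 23.0
      vertex 9.0 10.0 23.0
    endloop
  endfacet
  facet normal 0.0000 1.0000 0.0000
    outer loop
      vertex 9.0 25.0 0.0
      vertex 0.0 25.0 0.0
      vertex 0.0 25.0 23.0
    endloop
  endfacet
  facet normal 0.0000 1.0000 0.0000
    outer loop
      vertex 9.0 25.0 0.0
      vertex 0.0 25.0 23.0
      vertex 9.0 25.0 23.0
    endloop
  endfacet
  facet normal -1.0000 0.0000 0.0000
    outer loop
      vertex 0.0 25.0 0.0
      vertex 0.0 0.0 0.0
      vertex 0.0 0.0 23.0
    endloop
  endfacet
  facet normal -1.0000 0.0000 0.0000
    outer loop
      vertex 0.0 25.0 0.0
      vertex 0.0 0.0 23.0
      vertex 0.0 25.0 23.0
    endloop
  endfacet
endsolid part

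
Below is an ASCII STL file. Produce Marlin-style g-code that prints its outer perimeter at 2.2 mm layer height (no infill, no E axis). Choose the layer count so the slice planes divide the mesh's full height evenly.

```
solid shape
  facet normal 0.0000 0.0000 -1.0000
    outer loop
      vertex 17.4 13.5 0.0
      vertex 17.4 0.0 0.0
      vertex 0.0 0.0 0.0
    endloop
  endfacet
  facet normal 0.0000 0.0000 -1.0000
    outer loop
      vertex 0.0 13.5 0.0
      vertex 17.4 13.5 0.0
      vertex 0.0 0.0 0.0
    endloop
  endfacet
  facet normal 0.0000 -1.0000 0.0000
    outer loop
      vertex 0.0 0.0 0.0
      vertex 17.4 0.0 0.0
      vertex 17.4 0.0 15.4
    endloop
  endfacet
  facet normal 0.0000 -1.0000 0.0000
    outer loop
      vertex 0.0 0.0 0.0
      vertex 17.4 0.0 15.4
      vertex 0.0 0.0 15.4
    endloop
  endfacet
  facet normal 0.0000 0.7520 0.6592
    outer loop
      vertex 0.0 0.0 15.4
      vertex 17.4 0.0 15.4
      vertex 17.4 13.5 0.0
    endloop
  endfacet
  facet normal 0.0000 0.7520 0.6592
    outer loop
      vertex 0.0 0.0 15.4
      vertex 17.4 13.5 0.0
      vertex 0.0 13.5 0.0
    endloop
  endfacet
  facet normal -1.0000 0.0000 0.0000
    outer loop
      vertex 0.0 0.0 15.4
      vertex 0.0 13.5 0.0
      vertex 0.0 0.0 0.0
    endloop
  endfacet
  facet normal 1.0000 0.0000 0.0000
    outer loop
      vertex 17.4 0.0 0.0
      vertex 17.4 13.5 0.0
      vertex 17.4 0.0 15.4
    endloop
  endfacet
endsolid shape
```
; perimeter-only toolpath
G21 ; units = mm
G90 ; absolute positioning
G28 ; home
; layer 1
G0 Z2.2
G0 X0.0 Y0.0
G1 X17.4 Y0.0
G1 X17.4 Y11.6
G1 X0.0 Y11.6
G1 X0.0 Y0.0
; layer 2
G0 Z4.4
G0 X0.0 Y0.0
G1 X17.4 Y0.0
G1 X17.4 Y9.6
G1 X0.0 Y9.6
G1 X0.0 Y0.0
; layer 3
G0 Z6.6
G0 X0.0 Y0.0
G1 X17.4 Y0.0
G1 X17.4 Y7.7
G1 X0.0 Y7.7
G1 X0.0 Y0.0
; layer 4
G0 Z8.8
G0 X0.0 Y0.0
G1 X17.4 Y0.0
G1 X17.4 Y5.8
G1 X0.0 Y5.8
G1 X0.0 Y0.0
; layer 5
G0 Z11.0
G0 X0.0 Y0.0
G1 X17.4 Y0.0
G1 X17.4 Y3.9
G1 X0.0 Y3.9
G1 X0.0 Y0.0
; layer 6
G0 Z13.2
G0 X0.0 Y0.0
G1 X17.4 Y0.0
G1 X17.4 Y1.9
G1 X0.0 Y1.9
G1 X0.0 Y0.0
M2 ; end

The solid is a wedge (ramp): 17.4 × 13.5 mm base, rising to 15.4 mm along the y=0 edge and sloping linearly to z=0 at y=13.5. Slicing at Δz = 2.2 mm — 7 equal slices spanning the solid's height, so layer i sits at z = i·h/7 — gives 6 non-empty perimeters. Each is a 4-segment closed polygon; G0 lifts to the layer z and rapids to the start vertex, then G1 traces the edges. The cross-section shrinks linearly with z (the slice at the apex is degenerate and omitted).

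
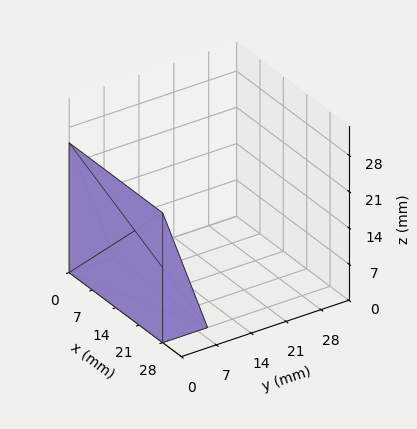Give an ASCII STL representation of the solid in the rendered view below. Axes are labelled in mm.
Reading the render: the shape is a wedge (ramp): 28 × 9 mm base, rising to 25 mm along the y=0 edge and sloping linearly to z=0 at y=9 (dimensions read to the nearest mm from the axis ticks). For the STL, each face is triangulated and given an outward normal.

solid part
  facet normal 0.0000 0.0000 -1.0000
    outer loop
      vertex 28.000 9.000 0.000
      vertex 28.000 0.000 0.000
      vertex 0.000 0.000 0.000
    endloop
  endfacet
  facet normal 0.0000 0.0000 -1.0000
    outer loop
      vertex 0.000 9.000 0.000
      vertex 28.000 9.000 0.000
      vertex 0.000 0.000 0.000
    endloop
  endfacet
  facet normal 0.0000 -1.0000 0.0000
    outer loop
      vertex 0.000 0.000 0.000
      vertex 28.000 0.000 0.000
      vertex 28.000 0.000 25.000
    endloop
  endfacet
  facet normal 0.0000 -1.0000 0.0000
    outer loop
      vertex 0.000 0.000 0.000
      vertex 28.000 0.000 25.000
      vertex 0.000 0.000 25.000
    endloop
  endfacet
  facet normal 0.0000 0.9409 0.3387
    outer loop
      vertex 0.000 0.000 25.000
      vertex 28.000 0.000 25.000
      vertex 28.000 9.000 0.000
    endloop
  endfacet
  facet normal 0.0000 0.9409 0.3387
    outer loop
      vertex 0.000 0.000 25.000
      vertex 28.000 9.000 0.000
      vertex 0.000 9.000 0.000
    endloop
  endfacet
  facet normal -1.0000 0.0000 0.0000
    outer loop
      vertex 0.000 0.000 25.000
      vertex 0.000 9.000 0.000
      vertex 0.000 0.000 0.000
    endloop
  endfacet
  facet normal 1.0000 0.0000 0.0000
    outer loop
      vertex 28.000 0.000 0.000
      vertex 28.000 9.000 0.000
      vertex 28.000 0.000 25.000
    endloop
  endfacet
endsolid part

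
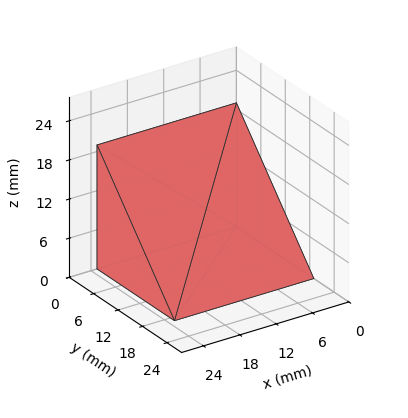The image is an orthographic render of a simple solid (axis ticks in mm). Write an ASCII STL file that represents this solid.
Reading the render: the shape is a wedge (ramp): 23 × 19 mm base, rising to 19 mm along the y=0 edge and sloping linearly to z=0 at y=19 (dimensions read to the nearest mm from the axis ticks). For the STL, each face is triangulated and given an outward normal.

solid part
  facet normal 0.0000 0.0000 -1.0000
    outer loop
      vertex 23.00 19.00 0.00
      vertex 23.00 0.00 0.00
      vertex 0.00 0.00 0.00
    endloop
  endfacet
  facet normal 0.0000 0.0000 -1.0000
    outer loop
      vertex 0.00 19.00 0.00
      vertex 23.00 19.00 0.00
      vertex 0.00 0.00 0.00
    endloop
  endfacet
  facet normal 0.0000 -1.0000 0.0000
    outer loop
      vertex 0.00 0.00 0.00
      vertex 23.00 0.00 0.00
      vertex 23.00 0.00 19.00
    endloop
  endfacet
  facet normal 0.0000 -1.0000 0.0000
    outer loop
      vertex 0.00 0.00 0.00
      vertex 23.00 0.00 19.00
      vertex 0.00 0.00 19.00
    endloop
  endfacet
  facet normal 0.0000 0.7071 0.7071
    outer loop
      vertex 0.00 0.00 19.00
      vertex 23.00 0.00 19.00
      vertex 23.00 19.00 0.00
    endloop
  endfacet
  facet normal 0.0000 0.7071 0.7071
    outer loop
      vertex 0.00 0.00 19.00
      vertex 23.00 19.00 0.00
      vertex 0.00 19.00 0.00
    endloop
  endfacet
  facet normal -1.0000 0.0000 0.0000
    outer loop
      vertex 0.00 0.00 19.00
      vertex 0.00 19.00 0.00
      vertex 0.00 0.00 0.00
    endloop
  endfacet
  facet normal 1.0000 0.0000 0.0000
    outer loop
      vertex 23.00 0.00 0.00
      vertex 23.00 19.00 0.00
      vertex 23.00 0.00 19.00
    endloop
  endfacet
endsolid part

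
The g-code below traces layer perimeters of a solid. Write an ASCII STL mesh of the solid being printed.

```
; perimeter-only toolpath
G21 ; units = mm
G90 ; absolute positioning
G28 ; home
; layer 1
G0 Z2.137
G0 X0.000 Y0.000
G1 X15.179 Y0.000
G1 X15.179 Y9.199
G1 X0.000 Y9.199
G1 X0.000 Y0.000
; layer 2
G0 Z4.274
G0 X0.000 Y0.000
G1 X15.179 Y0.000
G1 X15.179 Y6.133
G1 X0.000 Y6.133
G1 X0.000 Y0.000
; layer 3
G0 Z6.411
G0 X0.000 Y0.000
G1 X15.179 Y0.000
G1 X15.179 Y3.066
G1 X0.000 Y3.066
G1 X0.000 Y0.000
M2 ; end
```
solid part
  facet normal 0.0000 0.0000 -1.0000
    outer loop
      vertex 15.179 12.265 0.000
      vertex 15.179 0.000 0.000
      vertex 0.000 0.000 0.000
    endloop
  endfacet
  facet normal 0.0000 0.0000 -1.0000
    outer loop
      vertex 0.000 12.265 0.000
      vertex 15.179 12.265 0.000
      vertex 0.000 0.000 0.000
    endloop
  endfacet
  facet normal 0.0000 -1.0000 0.0000
    outer loop
      vertex 0.000 0.000 0.000
      vertex 15.179 0.000 0.000
      vertex 15.179 0.000 8.548
    endloop
  endfacet
  facet normal 0.0000 -1.0000 0.0000
    outer loop
      vertex 0.000 0.000 0.000
      vertex 15.179 0.000 8.548
      vertex 0.000 0.000 8.548
    endloop
  endfacet
  facet normal 0.0000 0.5718 0.8204
    outer loop
      vertex 0.000 0.000 8.548
      vertex 15.179 0.000 8.548
      vertex 15.179 12.265 0.000
    endloop
  endfacet
  facet normal 0.0000 0.5718 0.8204
    outer loop
      vertex 0.000 0.000 8.548
      vertex 15.179 12.265 0.000
      vertex 0.000 12.265 0.000
    endloop
  endfacet
  facet normal -1.0000 0.0000 0.0000
    outer loop
      vertex 0.000 0.000 8.548
      vertex 0.000 12.265 0.000
      vertex 0.000 0.000 0.000
    endloop
  endfacet
  facet normal 1.0000 0.0000 0.0000
    outer loop
      vertex 15.179 0.000 0.000
      vertex 15.179 12.265 0.000
      vertex 15.179 0.000 8.548
    endloop
  endfacet
endsolid part

The G0 Z moves step by Δz≈2.137 mm. The G1 loops shrink linearly with z, so the solid tapers from its base footprint up to z≈8.55. Closing with a flat bottom cap and the tapered top and triangulating gives 8 facets — a wedge (ramp): 15.2 × 12.3 mm base, rising to 8.55 mm along the y=0 edge and sloping linearly to z=0 at y=12.3.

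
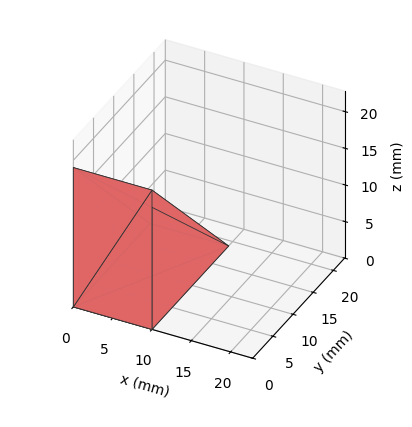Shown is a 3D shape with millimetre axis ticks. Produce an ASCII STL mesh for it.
Reading the render: the shape is a wedge (ramp): 10 × 19 mm base, rising to 19 mm along the y=0 edge and sloping linearly to z=0 at y=19 (dimensions read to the nearest mm from the axis ticks). For the STL, each face is triangulated and given an outward normal.

solid part
  facet normal 0.0000 0.0000 -1.0000
    outer loop
      vertex 10.00 19.00 0.00
      vertex 10.00 0.00 0.00
      vertex 0.00 0.00 0.00
    endloop
  endfacet
  facet normal 0.0000 0.0000 -1.0000
    outer loop
      vertex 0.00 19.00 0.00
      vertex 10.00 19.00 0.00
      vertex 0.00 0.00 0.00
    endloop
  endfacet
  facet normal 0.0000 -1.0000 0.0000
    outer loop
      vertex 0.00 0.00 0.00
      vertex 10.00 0.00 0.00
      vertex 10.00 0.00 19.00
    endloop
  endfacet
  facet normal 0.0000 -1.0000 0.0000
    outer loop
      vertex 0.00 0.00 0.00
      vertex 10.00 0.00 19.00
      vertex 0.00 0.00 19.00
    endloop
  endfacet
  facet normal 0.0000 0.7071 0.7071
    outer loop
      vertex 0.00 0.00 19.00
      vertex 10.00 0.00 19.00
      vertex 10.00 19.00 0.00
    endloop
  endfacet
  facet normal 0.0000 0.7071 0.7071
    outer loop
      vertex 0.00 0.00 19.00
      vertex 10.00 19.00 0.00
      vertex 0.00 19.00 0.00
    endloop
  endfacet
  facet normal -1.0000 0.0000 0.0000
    outer loop
      vertex 0.00 0.00 19.00
      vertex 0.00 19.00 0.00
      vertex 0.00 0.00 0.00
    endloop
  endfacet
  facet normal 1.0000 0.0000 0.0000
    outer loop
      vertex 10.00 0.00 0.00
      vertex 10.00 19.00 0.00
      vertex 10.00 0.00 19.00
    endloop
  endfacet
endsolid part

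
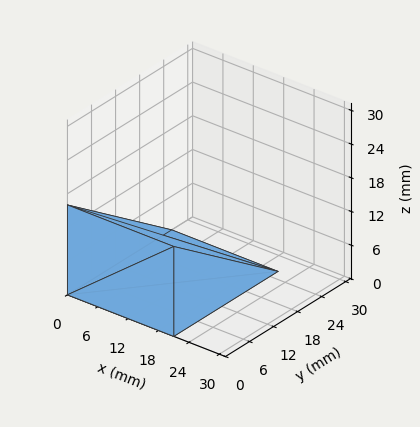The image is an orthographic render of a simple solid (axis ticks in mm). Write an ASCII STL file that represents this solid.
Reading the render: the shape is a wedge (ramp): 21 × 26 mm base, rising to 16 mm along the y=0 edge and sloping linearly to z=0 at y=26 (dimensions read to the nearest mm from the axis ticks). For the STL, each face is triangulated and given an outward normal.

solid part
  facet normal 0.0000 0.0000 -1.0000
    outer loop
      vertex 21.00 26.00 0.00
      vertex 21.00 0.00 0.00
      vertex 0.00 0.00 0.00
    endloop
  endfacet
  facet normal 0.0000 0.0000 -1.0000
    outer loop
      vertex 0.00 26.00 0.00
      vertex 21.00 26.00 0.00
      vertex 0.00 0.00 0.00
    endloop
  endfacet
  facet normal 0.0000 -1.0000 0.0000
    outer loop
      vertex 0.00 0.00 0.00
      vertex 21.00 0.00 0.00
      vertex 21.00 0.00 16.00
    endloop
  endfacet
  facet normal 0.0000 -1.0000 0.0000
    outer loop
      vertex 0.00 0.00 0.00
      vertex 21.00 0.00 16.00
      vertex 0.00 0.00 16.00
    endloop
  endfacet
  facet normal 0.0000 0.5241 0.8517
    outer loop
      vertex 0.00 0.00 16.00
      vertex 21.00 0.00 16.00
      vertex 21.00 26.00 0.00
    endloop
  endfacet
  facet normal 0.0000 0.5241 0.8517
    outer loop
      vertex 0.00 0.00 16.00
      vertex 21.00 26.00 0.00
      vertex 0.00 26.00 0.00
    endloop
  endfacet
  facet normal -1.0000 0.0000 0.0000
    outer loop
      vertex 0.00 0.00 16.00
      vertex 0.00 26.00 0.00
      vertex 0.00 0.00 0.00
    endloop
  endfacet
  facet normal 1.0000 0.0000 0.0000
    outer loop
      vertex 21.00 0.00 0.00
      vertex 21.00 26.00 0.00
      vertex 21.00 0.00 16.00
    endloop
  endfacet
endsolid part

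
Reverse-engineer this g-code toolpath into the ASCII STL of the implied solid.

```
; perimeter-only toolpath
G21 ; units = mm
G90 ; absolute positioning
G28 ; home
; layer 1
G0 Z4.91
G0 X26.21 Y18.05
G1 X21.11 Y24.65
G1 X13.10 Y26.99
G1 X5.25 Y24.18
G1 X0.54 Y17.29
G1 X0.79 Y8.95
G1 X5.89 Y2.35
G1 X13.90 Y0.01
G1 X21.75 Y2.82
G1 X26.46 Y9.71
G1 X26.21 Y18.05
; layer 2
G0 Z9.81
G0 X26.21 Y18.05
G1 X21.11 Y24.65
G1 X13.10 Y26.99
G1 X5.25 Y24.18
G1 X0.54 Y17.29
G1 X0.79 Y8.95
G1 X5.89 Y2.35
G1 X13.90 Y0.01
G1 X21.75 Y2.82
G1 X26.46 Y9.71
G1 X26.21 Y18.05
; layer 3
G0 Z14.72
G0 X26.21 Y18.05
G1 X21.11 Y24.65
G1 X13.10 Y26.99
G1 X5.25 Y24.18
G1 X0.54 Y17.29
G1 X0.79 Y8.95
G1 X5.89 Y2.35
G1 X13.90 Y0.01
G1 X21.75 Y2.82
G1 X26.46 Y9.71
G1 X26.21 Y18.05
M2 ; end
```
solid part
  facet normal 0.0000 0.0000 -1.0000
    outer loop
      vertex 13.10 26.99 0.00
      vertex 21.11 24.65 0.00
      vertex 26.21 18.05 0.00
    endloop
  endfacet
  facet normal 0.0000 0.0000 -1.0000
    outer loop
      vertex 5.25 24.18 0.00
      vertex 13.10 26.99 0.00
      vertex 26.21 18.05 0.00
    endloop
  endfacet
  facet normal 0.0000 0.0000 -1.0000
    outer loop
      vertex 0.54 17.29 0.00
      vertex 5.25 24.18 0.00
      vertex 26.21 18.05 0.00
    endloop
  endfacet
  facet normal 0.0000 0.0000 -1.0000
    outer loop
      vertex 0.79 8.95 0.00
      vertex 0.54 17.29 0.00
      vertex 26.21 18.05 0.00
    endloop
  endfacet
  facet normal 0.0000 0.0000 -1.0000
    outer loop
      vertex 5.89 2.35 0.00
      vertex 0.79 8.95 0.00
      vertex 26.21 18.05 0.00
    endloop
  endfacet
  facet normal 0.0000 0.0000 -1.0000
    outer loop
      vertex 13.90 0.01 0.00
      vertex 5.89 2.35 0.00
      vertex 26.21 18.05 0.00
    endloop
  endfacet
  facet normal 0.0000 0.0000 -1.0000
    outer loop
      vertex 21.75 2.82 0.00
      vertex 13.90 0.01 0.00
      vertex 26.21 18.05 0.00
    endloop
  endfacet
  facet normal 0.0000 0.0000 -1.0000
    outer loop
      vertex 26.46 9.71 0.00
      vertex 21.75 2.82 0.00
      vertex 26.21 18.05 0.00
    endloop
  endfacet
  facet normal 0.0000 0.0000 1.0000
    outer loop
      vertex 26.21 18.05 14.72
      vertex 21.11 24.65 14.72
      vertex 13.10 26.99 14.72
    endloop
  endfacet
  facet normal 0.0000 0.0000 1.0000
    outer loop
      vertex 26.21 18.05 14.72
      vertex 13.10 26.99 14.72
      vertex 5.25 24.18 14.72
    endloop
  endfacet
  facet normal 0.0000 0.0000 1.0000
    outer loop
      vertex 26.21 18.05 14.72
      vertex 5.25 24.18 14.72
      vertex 0.54 17.29 14.72
    endloop
  endfacet
  facet normal 0.0000 0.0000 1.0000
    outer loop
      vertex 26.21 18.05 14.72
      vertex 0.54 17.29 14.72
      vertex 0.79 8.95 14.72
    endloop
  endfacet
  facet normal 0.0000 0.0000 1.0000
    outer loop
      vertex 26.21 18.05 14.72
      vertex 0.79 8.95 14.72
      vertex 5.89 2.35 14.72
    endloop
  endfacet
  facet normal 0.0000 0.0000 1.0000
    outer loop
      vertex 26.21 18.05 14.72
      vertex 5.89 2.35 14.72
      vertex 13.90 0.01 14.72
    endloop
  endfacet
  facet normal 0.0000 0.0000 1.0000
    outer loop
      vertex 26.21 18.05 14.72
      vertex 13.90 0.01 14.72
      vertex 21.75 2.82 14.72
    endloop
  endfacet
  facet normal 0.0000 0.0000 1.0000
    outer loop
      vertex 26.21 18.05 14.72
      vertex 21.75 2.82 14.72
      vertex 26.46 9.71 14.72
    endloop
  endfacet
  facet normal 0.7913 0.6114 0.0000
    outer loop
      vertex 26.21 18.05 0.00
      vertex 21.11 24.65 0.00
      vertex 21.11 24.65 14.72
    endloop
  endfacet
  facet normal 0.7913 0.6114 0.0000
    outer loop
      vertex 26.21 18.05 0.00
      vertex 21.11 24.65 14.72
      vertex 26.21 18.05 14.72
    endloop
  endfacet
  facet normal 0.2804 0.9599 0.0000
    outer loop
      vertex 21.11 24.65 0.00
      vertex 13.10 26.99 0.00
      vertex 13.10 26.99 14.72
    endloop
  endfacet
  facet normal 0.2804 0.9599 0.0000
    outer loop
      vertex 21.11 24.65 0.00
      vertex 13.10 26.99 14.72
      vertex 21.11 24.65 14.72
    endloop
  endfacet
  facet normal -0.3370 0.9415 0.0000
    outer loop
      vertex 13.10 26.99 0.00
      vertex 5.25 24.18 0.00
      vertex 5.25 24.18 14.72
    endloop
  endfacet
  facet normal -0.3370 0.9415 0.0000
    outer loop
      vertex 13.10 26.99 0.00
      vertex 5.25 24.18 14.72
      vertex 13.10 26.99 14.72
    endloop
  endfacet
  facet normal -0.8255 0.5643 0.0000
    outer loop
      vertex 5.25 24.18 0.00
      vertex 0.54 17.29 0.00
      vertex 0.54 17.29 14.72
    endloop
  endfacet
  facet normal -0.8255 0.5643 0.0000
    outer loop
      vertex 5.25 24.18 0.00
      vertex 0.54 17.29 14.72
      vertex 5.25 24.18 14.72
    endloop
  endfacet
  facet normal -0.9996 -0.0300 0.0000
    outer loop
      vertex 0.54 17.29 0.00
      vertex 0.79 8.95 0.00
      vertex 0.79 8.95 14.72
    endloop
  endfacet
  facet normal -0.9996 -0.0300 0.0000
    outer loop
      vertex 0.54 17.29 0.00
      vertex 0.79 8.95 14.72
      vertex 0.54 17.29 14.72
    endloop
  endfacet
  facet normal -0.7913 -0.6114 0.0000
    outer loop
      vertex 0.79 8.95 0.00
      vertex 5.89 2.35 0.00
      vertex 5.89 2.35 14.72
    endloop
  endfacet
  facet normal -0.7913 -0.6114 0.0000
    outer loop
      vertex 0.79 8.95 0.00
      vertex 5.89 2.35 14.72
      vertex 0.79 8.95 14.72
    endloop
  endfacet
  facet normal -0.2804 -0.9599 0.0000
    outer loop
      vertex 5.89 2.35 0.00
      vertex 13.90 0.01 0.00
      vertex 13.90 0.01 14.72
    endloop
  endfacet
  facet normal -0.2804 -0.9599 0.0000
    outer loop
      vertex 5.89 2.35 0.00
      vertex 13.90 0.01 14.72
      vertex 5.89 2.35 14.72
    endloop
  endfacet
  facet normal 0.3370 -0.9415 0.0000
    outer loop
      vertex 13.90 0.01 0.00
      vertex 21.75 2.82 0.00
      vertex 21.75 2.82 14.72
    endloop
  endfacet
  facet normal 0.3370 -0.9415 0.0000
    outer loop
      vertex 13.90 0.01 0.00
      vertex 21.75 2.82 14.72
      vertex 13.90 0.01 14.72
    endloop
  endfacet
  facet normal 0.8255 -0.5643 0.0000
    outer loop
      vertex 21.75 2.82 0.00
      vertex 26.46 9.71 0.00
      vertex 26.46 9.71 14.72
    endloop
  endfacet
  facet normal 0.8255 -0.5643 0.0000
    outer loop
      vertex 21.75 2.82 0.00
      vertex 26.46 9.71 14.72
      vertex 21.75 2.82 14.72
    endloop
  endfacet
  facet normal 0.9996 0.0300 0.0000
    outer loop
      vertex 26.46 9.71 0.00
      vertex 26.21 18.05 0.00
      vertex 26.21 18.05 14.72
    endloop
  endfacet
  facet normal 0.9996 0.0300 0.0000
    outer loop
      vertex 26.46 9.71 0.00
      vertex 26.21 18.05 14.72
      vertex 26.46 9.71 14.72
    endloop
  endfacet
endsolid part

The G0 Z moves step by Δz≈4.91 mm. Every layer's G1 loop is the same polygon, so the solid is a straight extrusion of it from z=0 to z≈14.7. Closing with flat bottom and top caps and triangulating gives 36 facets — a regular 10-sided prism (a cylinder approximated with 10 flat sides), circumscribed radius ≈ 13.5 mm, height ≈ 14.7 mm.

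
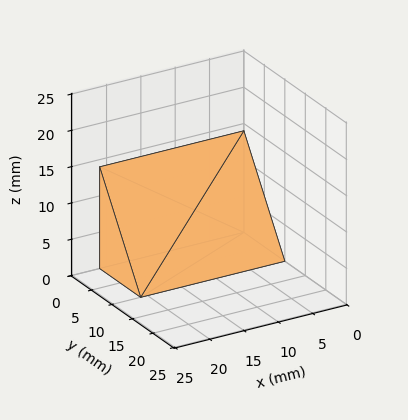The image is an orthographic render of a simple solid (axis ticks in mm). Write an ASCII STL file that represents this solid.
Reading the render: the shape is a wedge (ramp): 21 × 10 mm base, rising to 14 mm along the y=0 edge and sloping linearly to z=0 at y=10 (dimensions read to the nearest mm from the axis ticks). For the STL, each face is triangulated and given an outward normal.

solid part
  facet normal 0.0000 0.0000 -1.0000
    outer loop
      vertex 21.00 10.00 0.00
      vertex 21.00 0.00 0.00
      vertex 0.00 0.00 0.00
    endloop
  endfacet
  facet normal 0.0000 0.0000 -1.0000
    outer loop
      vertex 0.00 10.00 0.00
      vertex 21.00 10.00 0.00
      vertex 0.00 0.00 0.00
    endloop
  endfacet
  facet normal 0.0000 -1.0000 0.0000
    outer loop
      vertex 0.00 0.00 0.00
      vertex 21.00 0.00 0.00
      vertex 21.00 0.00 14.00
    endloop
  endfacet
  facet normal 0.0000 -1.0000 0.0000
    outer loop
      vertex 0.00 0.00 0.00
      vertex 21.00 0.00 14.00
      vertex 0.00 0.00 14.00
    endloop
  endfacet
  facet normal 0.0000 0.8137 0.5812
    outer loop
      vertex 0.00 0.00 14.00
      vertex 21.00 0.00 14.00
      vertex 21.00 10.00 0.00
    endloop
  endfacet
  facet normal 0.0000 0.8137 0.5812
    outer loop
      vertex 0.00 0.00 14.00
      vertex 21.00 10.00 0.00
      vertex 0.00 10.00 0.00
    endloop
  endfacet
  facet normal -1.0000 0.0000 0.0000
    outer loop
      vertex 0.00 0.00 14.00
      vertex 0.00 10.00 0.00
      vertex 0.00 0.00 0.00
    endloop
  endfacet
  facet normal 1.0000 0.0000 0.0000
    outer loop
      vertex 21.00 0.00 0.00
      vertex 21.00 10.00 0.00
      vertex 21.00 0.00 14.00
    endloop
  endfacet
endsolid part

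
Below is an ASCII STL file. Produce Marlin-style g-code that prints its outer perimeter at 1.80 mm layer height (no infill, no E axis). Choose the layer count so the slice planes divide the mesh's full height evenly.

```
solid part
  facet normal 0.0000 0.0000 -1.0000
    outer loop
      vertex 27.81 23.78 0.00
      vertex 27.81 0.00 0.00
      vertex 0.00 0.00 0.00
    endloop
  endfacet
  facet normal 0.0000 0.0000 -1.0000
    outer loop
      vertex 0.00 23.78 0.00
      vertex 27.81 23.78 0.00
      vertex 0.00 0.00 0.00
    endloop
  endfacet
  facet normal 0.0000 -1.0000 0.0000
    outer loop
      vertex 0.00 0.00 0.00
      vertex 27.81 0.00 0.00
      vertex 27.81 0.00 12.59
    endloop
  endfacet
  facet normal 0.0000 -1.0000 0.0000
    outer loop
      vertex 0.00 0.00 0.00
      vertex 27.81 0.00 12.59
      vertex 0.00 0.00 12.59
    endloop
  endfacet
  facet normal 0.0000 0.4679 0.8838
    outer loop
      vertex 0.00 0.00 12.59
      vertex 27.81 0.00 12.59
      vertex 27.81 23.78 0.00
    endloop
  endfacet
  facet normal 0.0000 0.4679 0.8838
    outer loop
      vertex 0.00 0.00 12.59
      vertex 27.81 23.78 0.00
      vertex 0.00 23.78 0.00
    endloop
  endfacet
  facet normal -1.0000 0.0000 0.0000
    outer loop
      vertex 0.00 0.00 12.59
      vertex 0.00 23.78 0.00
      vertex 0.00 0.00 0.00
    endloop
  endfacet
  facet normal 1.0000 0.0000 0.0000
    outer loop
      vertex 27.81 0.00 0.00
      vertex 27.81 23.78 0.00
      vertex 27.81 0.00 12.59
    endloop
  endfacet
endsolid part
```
; perimeter-only toolpath
G21 ; units = mm
G90 ; absolute positioning
G28 ; home
; layer 1
G0 Z1.80
G0 X0.00 Y0.00
G1 X27.81 Y0.00
G1 X27.81 Y20.38
G1 X0.00 Y20.38
G1 X0.00 Y0.00
; layer 2
G0 Z3.60
G0 X0.00 Y0.00
G1 X27.81 Y0.00
G1 X27.81 Y16.99
G1 X0.00 Y16.99
G1 X0.00 Y0.00
; layer 3
G0 Z5.40
G0 X0.00 Y0.00
G1 X27.81 Y0.00
G1 X27.81 Y13.59
G1 X0.00 Y13.59
G1 X0.00 Y0.00
; layer 4
G0 Z7.19
G0 X0.00 Y0.00
G1 X27.81 Y0.00
G1 X27.81 Y10.19
G1 X0.00 Y10.19
G1 X0.00 Y0.00
; layer 5
G0 Z8.99
G0 X0.00 Y0.00
G1 X27.81 Y0.00
G1 X27.81 Y6.79
G1 X0.00 Y6.79
G1 X0.00 Y0.00
; layer 6
G0 Z10.79
G0 X0.00 Y0.00
G1 X27.81 Y0.00
G1 X27.81 Y3.40
G1 X0.00 Y3.40
G1 X0.00 Y0.00
M2 ; end

The solid is a wedge (ramp): 27.8 × 23.8 mm base, rising to 12.6 mm along the y=0 edge and sloping linearly to z=0 at y=23.8. Slicing at Δz = 1.80 mm — 7 equal slices spanning the solid's height, so layer i sits at z = i·h/7 — gives 6 non-empty perimeters. Each is a 4-segment closed polygon; G0 lifts to the layer z and rapids to the start vertex, then G1 traces the edges. The cross-section shrinks linearly with z (the slice at the apex is degenerate and omitted).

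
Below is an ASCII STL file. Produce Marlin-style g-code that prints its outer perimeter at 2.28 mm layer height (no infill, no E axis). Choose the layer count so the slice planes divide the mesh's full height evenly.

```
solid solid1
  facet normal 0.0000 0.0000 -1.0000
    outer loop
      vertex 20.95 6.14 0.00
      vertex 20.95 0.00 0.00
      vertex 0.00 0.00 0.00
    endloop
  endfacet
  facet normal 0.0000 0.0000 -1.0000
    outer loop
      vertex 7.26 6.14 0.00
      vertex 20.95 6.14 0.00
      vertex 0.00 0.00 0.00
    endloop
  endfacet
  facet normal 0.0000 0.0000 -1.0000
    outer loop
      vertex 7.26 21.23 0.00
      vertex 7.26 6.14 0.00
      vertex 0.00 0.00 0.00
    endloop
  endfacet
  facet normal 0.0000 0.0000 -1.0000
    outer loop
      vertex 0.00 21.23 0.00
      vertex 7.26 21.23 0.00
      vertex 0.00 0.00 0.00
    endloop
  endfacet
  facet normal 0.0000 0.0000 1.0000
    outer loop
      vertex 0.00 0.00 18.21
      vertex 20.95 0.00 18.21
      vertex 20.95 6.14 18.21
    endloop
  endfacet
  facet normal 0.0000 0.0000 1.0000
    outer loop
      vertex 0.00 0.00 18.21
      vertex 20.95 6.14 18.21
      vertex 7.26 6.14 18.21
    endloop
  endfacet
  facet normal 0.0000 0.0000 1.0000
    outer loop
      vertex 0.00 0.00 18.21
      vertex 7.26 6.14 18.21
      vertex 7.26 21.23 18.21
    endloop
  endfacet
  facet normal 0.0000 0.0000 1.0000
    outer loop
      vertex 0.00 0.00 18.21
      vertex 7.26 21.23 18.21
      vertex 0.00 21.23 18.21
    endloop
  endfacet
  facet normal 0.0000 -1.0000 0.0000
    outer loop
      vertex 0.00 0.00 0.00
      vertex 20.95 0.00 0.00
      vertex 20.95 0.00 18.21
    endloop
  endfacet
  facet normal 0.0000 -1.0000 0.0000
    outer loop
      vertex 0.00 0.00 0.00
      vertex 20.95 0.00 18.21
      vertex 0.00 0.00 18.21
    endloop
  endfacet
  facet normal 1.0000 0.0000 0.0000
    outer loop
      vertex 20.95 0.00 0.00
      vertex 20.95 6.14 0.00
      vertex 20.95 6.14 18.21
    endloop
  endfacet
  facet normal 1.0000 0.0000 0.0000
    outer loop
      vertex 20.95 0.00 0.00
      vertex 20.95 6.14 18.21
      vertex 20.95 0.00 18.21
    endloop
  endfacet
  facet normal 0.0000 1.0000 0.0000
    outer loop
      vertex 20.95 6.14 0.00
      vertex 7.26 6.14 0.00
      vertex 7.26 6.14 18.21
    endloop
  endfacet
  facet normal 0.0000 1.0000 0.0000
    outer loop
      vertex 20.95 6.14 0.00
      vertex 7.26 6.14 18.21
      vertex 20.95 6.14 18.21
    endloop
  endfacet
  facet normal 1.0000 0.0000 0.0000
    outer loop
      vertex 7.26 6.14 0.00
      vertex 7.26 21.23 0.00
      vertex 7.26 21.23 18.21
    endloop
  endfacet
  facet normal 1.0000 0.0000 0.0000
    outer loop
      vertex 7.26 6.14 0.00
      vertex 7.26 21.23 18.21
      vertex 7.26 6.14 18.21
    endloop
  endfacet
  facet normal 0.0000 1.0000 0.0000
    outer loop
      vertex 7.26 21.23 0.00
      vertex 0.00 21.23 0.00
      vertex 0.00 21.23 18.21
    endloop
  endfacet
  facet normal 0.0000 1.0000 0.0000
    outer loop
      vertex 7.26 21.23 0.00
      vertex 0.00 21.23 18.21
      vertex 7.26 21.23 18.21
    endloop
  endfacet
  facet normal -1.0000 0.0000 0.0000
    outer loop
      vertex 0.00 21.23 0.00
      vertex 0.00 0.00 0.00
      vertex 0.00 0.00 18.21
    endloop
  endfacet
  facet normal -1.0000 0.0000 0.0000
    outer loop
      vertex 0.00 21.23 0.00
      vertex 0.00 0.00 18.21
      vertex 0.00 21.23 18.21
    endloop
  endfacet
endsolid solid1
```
; perimeter-only toolpath
G21 ; units = mm
G90 ; absolute positioning
G28 ; home
; layer 1
G0 Z2.28
G0 X0.00 Y0.00
G1 X20.95 Y0.00
G1 X20.95 Y6.14
G1 X7.26 Y6.14
G1 X7.26 Y21.23
G1 X0.00 Y21.23
G1 X0.00 Y0.00
; layer 2
G0 Z4.55
G0 X0.00 Y0.00
G1 X20.95 Y0.00
G1 X20.95 Y6.14
G1 X7.26 Y6.14
G1 X7.26 Y21.23
G1 X0.00 Y21.23
G1 X0.00 Y0.00
; layer 3
G0 Z6.83
G0 X0.00 Y0.00
G1 X20.95 Y0.00
G1 X20.95 Y6.14
G1 X7.26 Y6.14
G1 X7.26 Y21.23
G1 X0.00 Y21.23
G1 X0.00 Y0.00
; layer 4
G0 Z9.11
G0 X0.00 Y0.00
G1 X20.95 Y0.00
G1 X20.95 Y6.14
G1 X7.26 Y6.14
G1 X7.26 Y21.23
G1 X0.00 Y21.23
G1 X0.00 Y0.00
; layer 5
G0 Z11.38
G0 X0.00 Y0.00
G1 X20.95 Y0.00
G1 X20.95 Y6.14
G1 X7.26 Y6.14
G1 X7.26 Y21.23
G1 X0.00 Y21.23
G1 X0.00 Y0.00
; layer 6
G0 Z13.66
G0 X0.00 Y0.00
G1 X20.95 Y0.00
G1 X20.95 Y6.14
G1 X7.26 Y6.14
G1 X7.26 Y21.23
G1 X0.00 Y21.23
G1 X0.00 Y0.00
; layer 7
G0 Z15.93
G0 X0.00 Y0.00
G1 X20.95 Y0.00
G1 X20.95 Y6.14
G1 X7.26 Y6.14
G1 X7.26 Y21.23
G1 X0.00 Y21.23
G1 X0.00 Y0.00
; layer 8
G0 Z18.21
G0 X0.00 Y0.00
G1 X20.95 Y0.00
G1 X20.95 Y6.14
G1 X7.26 Y6.14
G1 X7.26 Y21.23
G1 X0.00 Y21.23
G1 X0.00 Y0.00
M2 ; end

The solid is an L-shaped prism: outer 20.9 × 21.2 mm, arm thicknesses ≈ 6.14 mm (horizontal) and 7.26 mm (vertical), extruded 18.2 mm in z. Slicing at Δz = 2.28 mm — 8 equal slices spanning the solid's height, so layer i sits at z = i·h/8 — gives 8 non-empty perimeters. Each is a 6-segment closed polygon; G0 lifts to the layer z and rapids to the start vertex, then G1 traces the edges.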